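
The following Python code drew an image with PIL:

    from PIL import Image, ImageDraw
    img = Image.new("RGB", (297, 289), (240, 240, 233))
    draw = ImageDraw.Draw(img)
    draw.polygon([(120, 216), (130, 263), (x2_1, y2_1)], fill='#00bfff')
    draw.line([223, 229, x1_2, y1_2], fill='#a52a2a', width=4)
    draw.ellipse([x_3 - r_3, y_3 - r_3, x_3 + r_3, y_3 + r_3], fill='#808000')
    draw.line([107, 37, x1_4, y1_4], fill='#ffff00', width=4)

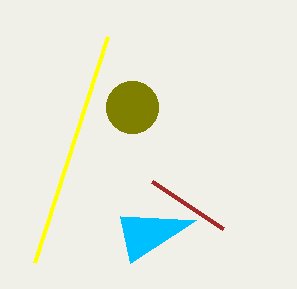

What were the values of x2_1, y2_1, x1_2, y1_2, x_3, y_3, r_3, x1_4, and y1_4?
x2_1 = 196
y2_1 = 220
x1_2 = 152
y1_2 = 182
x_3 = 132
y_3 = 107
r_3 = 26
x1_4 = 34
y1_4 = 263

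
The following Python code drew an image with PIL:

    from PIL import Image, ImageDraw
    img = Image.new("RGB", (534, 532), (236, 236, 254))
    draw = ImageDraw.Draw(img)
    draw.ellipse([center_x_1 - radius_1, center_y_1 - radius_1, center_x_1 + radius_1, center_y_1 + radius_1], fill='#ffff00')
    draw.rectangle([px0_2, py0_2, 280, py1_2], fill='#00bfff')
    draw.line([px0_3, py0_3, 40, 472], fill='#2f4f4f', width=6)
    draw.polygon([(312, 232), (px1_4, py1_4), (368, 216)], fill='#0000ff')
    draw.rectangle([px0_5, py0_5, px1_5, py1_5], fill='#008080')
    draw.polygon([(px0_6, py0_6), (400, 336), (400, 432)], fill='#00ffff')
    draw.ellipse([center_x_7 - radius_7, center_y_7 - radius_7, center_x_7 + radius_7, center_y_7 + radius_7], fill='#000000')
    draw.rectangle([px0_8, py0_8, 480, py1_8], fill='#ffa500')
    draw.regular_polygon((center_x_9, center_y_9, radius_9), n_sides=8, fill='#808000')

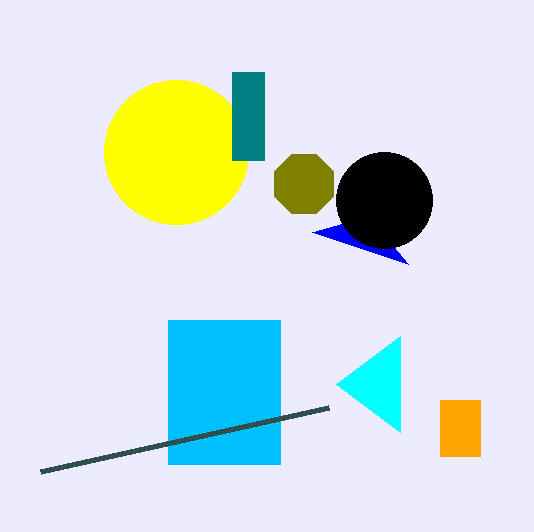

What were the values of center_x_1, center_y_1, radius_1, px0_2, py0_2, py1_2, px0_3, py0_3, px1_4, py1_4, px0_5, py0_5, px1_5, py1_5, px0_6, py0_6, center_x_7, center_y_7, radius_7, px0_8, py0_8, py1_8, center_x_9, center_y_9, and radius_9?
center_x_1 = 176; center_y_1 = 152; radius_1 = 72; px0_2 = 168; py0_2 = 320; py1_2 = 464; px0_3 = 328; py0_3 = 408; px1_4 = 408; py1_4 = 264; px0_5 = 232; py0_5 = 72; px1_5 = 264; py1_5 = 160; px0_6 = 336; py0_6 = 384; center_x_7 = 384; center_y_7 = 200; radius_7 = 48; px0_8 = 440; py0_8 = 400; py1_8 = 456; center_x_9 = 304; center_y_9 = 184; radius_9 = 32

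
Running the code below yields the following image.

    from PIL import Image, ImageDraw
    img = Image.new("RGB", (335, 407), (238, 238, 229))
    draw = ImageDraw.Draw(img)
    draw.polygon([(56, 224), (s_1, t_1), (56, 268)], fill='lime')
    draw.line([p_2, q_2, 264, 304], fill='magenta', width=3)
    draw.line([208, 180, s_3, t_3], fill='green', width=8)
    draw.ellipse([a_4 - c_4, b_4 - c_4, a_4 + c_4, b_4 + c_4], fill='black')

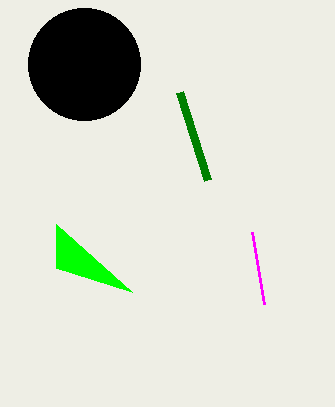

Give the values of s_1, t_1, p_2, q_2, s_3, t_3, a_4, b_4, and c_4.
s_1 = 132
t_1 = 292
p_2 = 252
q_2 = 232
s_3 = 180
t_3 = 92
a_4 = 84
b_4 = 64
c_4 = 56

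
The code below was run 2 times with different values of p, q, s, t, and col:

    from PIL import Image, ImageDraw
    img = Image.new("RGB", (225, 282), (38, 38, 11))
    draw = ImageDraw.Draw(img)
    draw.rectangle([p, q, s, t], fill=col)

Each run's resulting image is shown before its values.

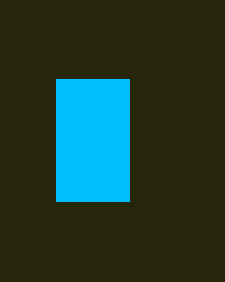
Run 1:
p = 56, q = 79, s = 129, t = 201, col = 'deepskyblue'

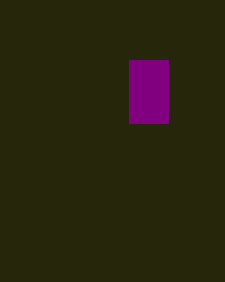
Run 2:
p = 129, q = 60, s = 168, t = 123, col = 'purple'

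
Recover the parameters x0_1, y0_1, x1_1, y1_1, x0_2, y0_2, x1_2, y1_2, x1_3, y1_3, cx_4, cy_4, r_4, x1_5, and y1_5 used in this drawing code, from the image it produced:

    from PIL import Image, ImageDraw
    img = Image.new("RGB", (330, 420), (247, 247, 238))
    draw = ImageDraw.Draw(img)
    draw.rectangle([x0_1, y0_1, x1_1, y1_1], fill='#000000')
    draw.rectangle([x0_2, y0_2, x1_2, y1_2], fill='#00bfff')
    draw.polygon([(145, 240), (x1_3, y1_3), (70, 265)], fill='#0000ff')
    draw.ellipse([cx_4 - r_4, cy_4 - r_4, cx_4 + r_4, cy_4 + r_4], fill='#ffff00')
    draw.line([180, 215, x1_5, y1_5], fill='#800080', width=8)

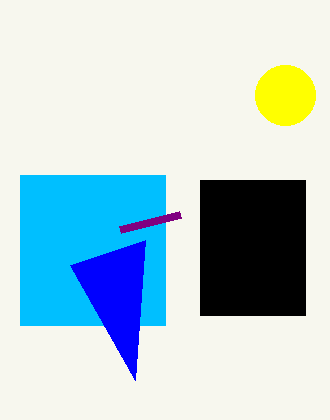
x0_1 = 200
y0_1 = 180
x1_1 = 305
y1_1 = 315
x0_2 = 20
y0_2 = 175
x1_2 = 165
y1_2 = 325
x1_3 = 135
y1_3 = 380
cx_4 = 285
cy_4 = 95
r_4 = 30
x1_5 = 120
y1_5 = 230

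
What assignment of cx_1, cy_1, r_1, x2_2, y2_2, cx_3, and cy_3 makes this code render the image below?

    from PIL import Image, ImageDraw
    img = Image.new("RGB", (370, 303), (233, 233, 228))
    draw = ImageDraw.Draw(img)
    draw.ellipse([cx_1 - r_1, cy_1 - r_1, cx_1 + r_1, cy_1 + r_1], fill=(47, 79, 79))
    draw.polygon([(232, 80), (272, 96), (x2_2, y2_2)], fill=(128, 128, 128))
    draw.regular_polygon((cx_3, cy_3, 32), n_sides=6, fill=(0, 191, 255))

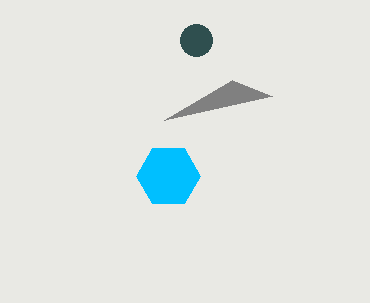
cx_1 = 196
cy_1 = 40
r_1 = 16
x2_2 = 164
y2_2 = 120
cx_3 = 168
cy_3 = 176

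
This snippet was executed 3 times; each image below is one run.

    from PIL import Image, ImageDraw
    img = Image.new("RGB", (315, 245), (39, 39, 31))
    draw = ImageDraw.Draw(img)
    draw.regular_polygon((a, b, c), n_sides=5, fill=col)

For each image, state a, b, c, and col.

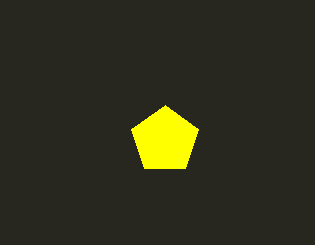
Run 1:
a = 165, b = 140, c = 35, col = 'yellow'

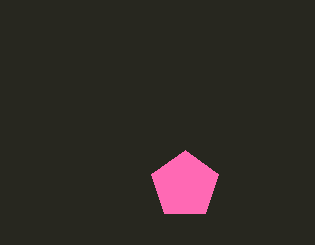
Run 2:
a = 185; b = 185; c = 35; col = 'hotpink'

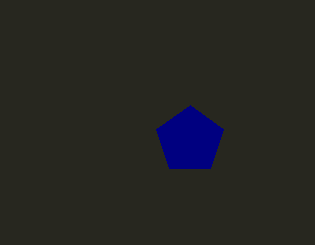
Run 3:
a = 190
b = 140
c = 35
col = 'navy'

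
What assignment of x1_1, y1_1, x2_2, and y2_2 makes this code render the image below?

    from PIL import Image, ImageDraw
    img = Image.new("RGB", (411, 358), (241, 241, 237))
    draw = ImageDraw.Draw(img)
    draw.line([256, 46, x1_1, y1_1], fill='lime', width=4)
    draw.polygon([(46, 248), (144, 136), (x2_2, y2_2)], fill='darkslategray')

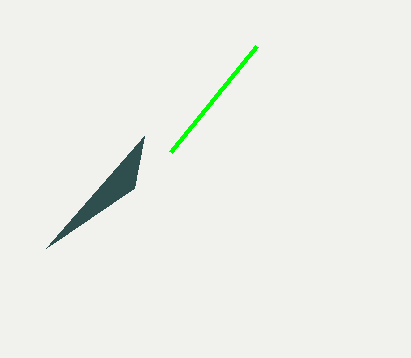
x1_1 = 170
y1_1 = 152
x2_2 = 134
y2_2 = 188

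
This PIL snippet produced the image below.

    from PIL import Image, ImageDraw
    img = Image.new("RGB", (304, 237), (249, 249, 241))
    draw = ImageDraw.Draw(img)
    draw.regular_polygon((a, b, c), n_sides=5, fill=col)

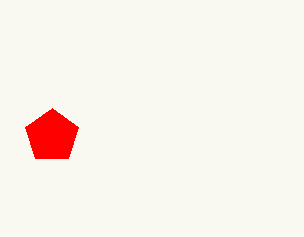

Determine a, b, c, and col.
a = 52, b = 136, c = 28, col = 'red'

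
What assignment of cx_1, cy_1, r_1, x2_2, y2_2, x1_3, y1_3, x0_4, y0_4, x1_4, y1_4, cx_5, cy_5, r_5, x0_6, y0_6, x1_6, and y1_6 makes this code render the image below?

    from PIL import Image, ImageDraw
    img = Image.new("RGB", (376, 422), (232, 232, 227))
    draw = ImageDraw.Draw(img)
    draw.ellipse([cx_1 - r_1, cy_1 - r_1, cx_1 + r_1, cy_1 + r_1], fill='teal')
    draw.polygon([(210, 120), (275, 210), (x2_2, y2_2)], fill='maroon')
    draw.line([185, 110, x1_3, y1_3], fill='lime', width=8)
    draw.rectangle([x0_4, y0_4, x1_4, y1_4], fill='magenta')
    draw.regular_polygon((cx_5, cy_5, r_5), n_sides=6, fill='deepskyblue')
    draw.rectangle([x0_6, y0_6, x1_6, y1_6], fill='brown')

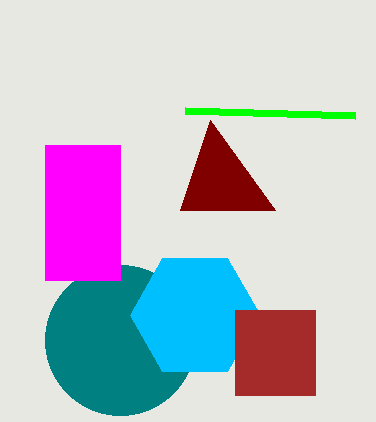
cx_1 = 120; cy_1 = 340; r_1 = 75; x2_2 = 180; y2_2 = 210; x1_3 = 355; y1_3 = 115; x0_4 = 45; y0_4 = 145; x1_4 = 120; y1_4 = 280; cx_5 = 195; cy_5 = 315; r_5 = 65; x0_6 = 235; y0_6 = 310; x1_6 = 315; y1_6 = 395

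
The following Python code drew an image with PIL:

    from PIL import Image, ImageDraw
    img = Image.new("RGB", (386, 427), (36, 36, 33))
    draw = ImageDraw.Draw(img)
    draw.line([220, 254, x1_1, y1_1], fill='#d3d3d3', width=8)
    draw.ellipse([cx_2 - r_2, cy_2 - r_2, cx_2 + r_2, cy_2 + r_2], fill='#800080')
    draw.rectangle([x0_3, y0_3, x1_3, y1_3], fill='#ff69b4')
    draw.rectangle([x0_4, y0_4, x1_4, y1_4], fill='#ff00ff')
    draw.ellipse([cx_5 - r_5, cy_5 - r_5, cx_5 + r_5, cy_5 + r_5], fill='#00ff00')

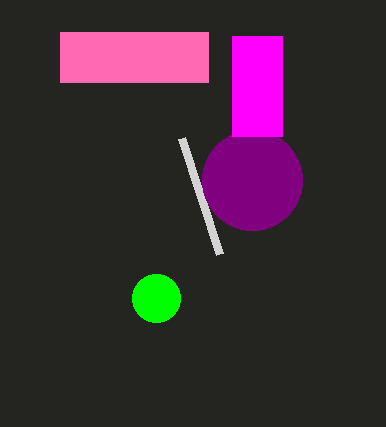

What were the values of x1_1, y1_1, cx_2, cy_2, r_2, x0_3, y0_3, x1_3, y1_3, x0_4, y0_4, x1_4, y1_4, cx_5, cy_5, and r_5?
x1_1 = 182
y1_1 = 138
cx_2 = 252
cy_2 = 180
r_2 = 50
x0_3 = 60
y0_3 = 32
x1_3 = 208
y1_3 = 82
x0_4 = 232
y0_4 = 36
x1_4 = 282
y1_4 = 136
cx_5 = 156
cy_5 = 298
r_5 = 24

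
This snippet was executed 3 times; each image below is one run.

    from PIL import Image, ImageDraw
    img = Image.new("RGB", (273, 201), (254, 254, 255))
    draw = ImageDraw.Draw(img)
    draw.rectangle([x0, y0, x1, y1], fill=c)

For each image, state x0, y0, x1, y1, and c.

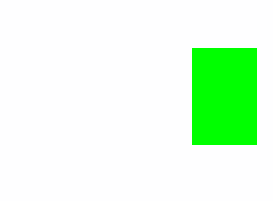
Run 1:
x0 = 192
y0 = 48
x1 = 256
y1 = 144
c = 'lime'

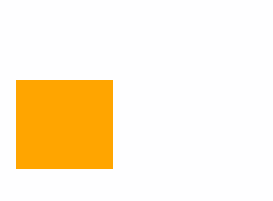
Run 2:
x0 = 16, y0 = 80, x1 = 112, y1 = 168, c = 'orange'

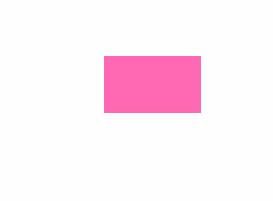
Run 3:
x0 = 104; y0 = 56; x1 = 200; y1 = 112; c = 'hotpink'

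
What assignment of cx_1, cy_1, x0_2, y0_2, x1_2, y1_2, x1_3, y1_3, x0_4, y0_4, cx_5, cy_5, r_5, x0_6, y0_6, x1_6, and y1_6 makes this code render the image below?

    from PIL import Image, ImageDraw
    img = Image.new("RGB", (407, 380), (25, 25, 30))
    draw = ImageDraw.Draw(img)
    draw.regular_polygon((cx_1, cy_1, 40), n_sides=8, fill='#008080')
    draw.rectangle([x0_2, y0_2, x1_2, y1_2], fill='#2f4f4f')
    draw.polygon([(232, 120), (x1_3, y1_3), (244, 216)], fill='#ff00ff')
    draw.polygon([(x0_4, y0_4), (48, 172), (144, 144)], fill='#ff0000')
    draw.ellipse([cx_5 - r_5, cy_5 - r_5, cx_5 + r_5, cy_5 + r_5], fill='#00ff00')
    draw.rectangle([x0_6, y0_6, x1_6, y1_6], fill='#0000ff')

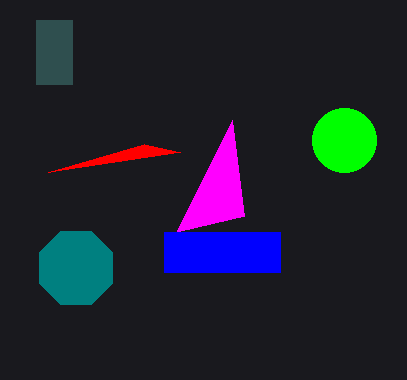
cx_1 = 76, cy_1 = 268, x0_2 = 36, y0_2 = 20, x1_2 = 72, y1_2 = 84, x1_3 = 176, y1_3 = 232, x0_4 = 180, y0_4 = 152, cx_5 = 344, cy_5 = 140, r_5 = 32, x0_6 = 164, y0_6 = 232, x1_6 = 280, y1_6 = 272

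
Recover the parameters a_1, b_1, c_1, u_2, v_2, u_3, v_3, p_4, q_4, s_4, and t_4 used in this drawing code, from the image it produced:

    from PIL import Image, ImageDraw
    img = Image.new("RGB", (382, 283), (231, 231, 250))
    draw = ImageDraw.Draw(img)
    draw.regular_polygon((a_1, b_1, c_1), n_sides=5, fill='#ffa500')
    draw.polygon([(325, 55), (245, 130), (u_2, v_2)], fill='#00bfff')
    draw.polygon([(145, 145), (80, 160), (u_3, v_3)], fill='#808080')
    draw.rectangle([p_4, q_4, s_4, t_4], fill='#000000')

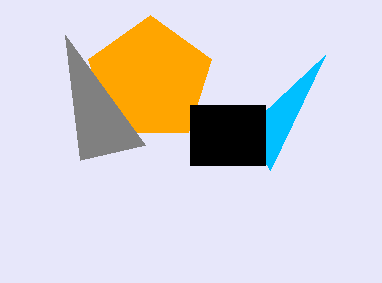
a_1 = 150; b_1 = 80; c_1 = 65; u_2 = 270; v_2 = 170; u_3 = 65; v_3 = 35; p_4 = 190; q_4 = 105; s_4 = 265; t_4 = 165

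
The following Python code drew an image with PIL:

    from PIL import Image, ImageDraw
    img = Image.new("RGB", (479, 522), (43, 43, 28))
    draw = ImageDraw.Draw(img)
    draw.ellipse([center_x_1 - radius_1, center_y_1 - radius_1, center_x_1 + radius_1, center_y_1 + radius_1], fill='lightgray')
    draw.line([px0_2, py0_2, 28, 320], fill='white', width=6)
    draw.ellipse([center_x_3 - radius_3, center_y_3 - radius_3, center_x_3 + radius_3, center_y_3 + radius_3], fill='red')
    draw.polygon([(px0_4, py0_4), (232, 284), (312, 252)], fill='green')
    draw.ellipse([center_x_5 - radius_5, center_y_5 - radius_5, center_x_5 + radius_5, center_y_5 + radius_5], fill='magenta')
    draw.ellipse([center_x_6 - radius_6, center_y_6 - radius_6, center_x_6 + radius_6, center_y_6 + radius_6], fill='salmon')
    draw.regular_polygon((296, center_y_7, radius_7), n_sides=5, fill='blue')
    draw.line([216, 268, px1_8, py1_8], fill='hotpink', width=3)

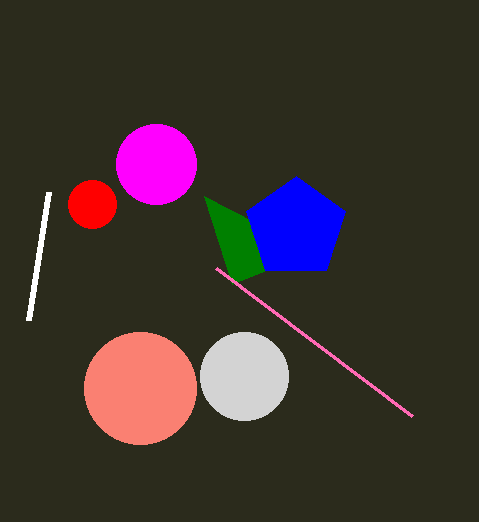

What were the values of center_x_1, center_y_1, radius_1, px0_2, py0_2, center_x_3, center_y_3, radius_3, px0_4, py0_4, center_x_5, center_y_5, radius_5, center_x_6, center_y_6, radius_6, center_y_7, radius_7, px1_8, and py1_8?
center_x_1 = 244
center_y_1 = 376
radius_1 = 44
px0_2 = 48
py0_2 = 192
center_x_3 = 92
center_y_3 = 204
radius_3 = 24
px0_4 = 204
py0_4 = 196
center_x_5 = 156
center_y_5 = 164
radius_5 = 40
center_x_6 = 140
center_y_6 = 388
radius_6 = 56
center_y_7 = 228
radius_7 = 52
px1_8 = 412
py1_8 = 416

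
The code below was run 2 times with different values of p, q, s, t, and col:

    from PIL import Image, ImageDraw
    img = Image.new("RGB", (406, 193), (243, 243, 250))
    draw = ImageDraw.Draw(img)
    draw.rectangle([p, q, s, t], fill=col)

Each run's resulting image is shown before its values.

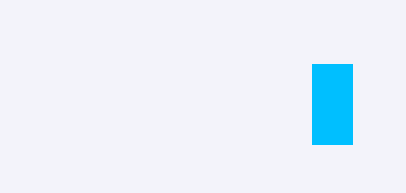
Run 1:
p = 312
q = 64
s = 352
t = 144
col = 'deepskyblue'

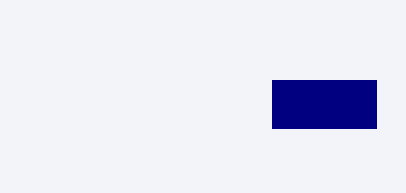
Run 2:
p = 272
q = 80
s = 376
t = 128
col = 'navy'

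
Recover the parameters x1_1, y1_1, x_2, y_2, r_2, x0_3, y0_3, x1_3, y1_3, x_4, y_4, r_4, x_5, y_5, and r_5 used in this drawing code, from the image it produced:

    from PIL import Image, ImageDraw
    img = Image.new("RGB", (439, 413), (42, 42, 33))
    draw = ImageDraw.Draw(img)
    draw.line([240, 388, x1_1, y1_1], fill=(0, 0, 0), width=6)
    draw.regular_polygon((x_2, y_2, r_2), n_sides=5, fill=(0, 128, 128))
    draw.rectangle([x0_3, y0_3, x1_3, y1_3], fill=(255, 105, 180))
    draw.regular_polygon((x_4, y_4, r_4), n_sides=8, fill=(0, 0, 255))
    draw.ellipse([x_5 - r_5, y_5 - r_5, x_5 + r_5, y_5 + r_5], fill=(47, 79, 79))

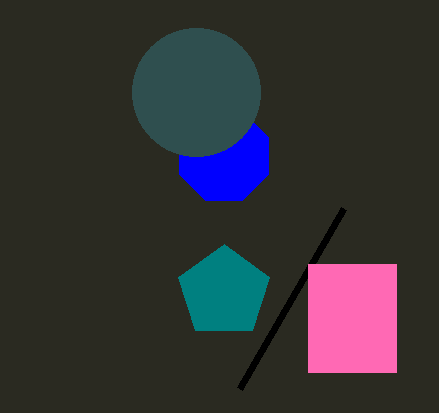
x1_1 = 344
y1_1 = 208
x_2 = 224
y_2 = 292
r_2 = 48
x0_3 = 308
y0_3 = 264
x1_3 = 396
y1_3 = 372
x_4 = 224
y_4 = 156
r_4 = 48
x_5 = 196
y_5 = 92
r_5 = 64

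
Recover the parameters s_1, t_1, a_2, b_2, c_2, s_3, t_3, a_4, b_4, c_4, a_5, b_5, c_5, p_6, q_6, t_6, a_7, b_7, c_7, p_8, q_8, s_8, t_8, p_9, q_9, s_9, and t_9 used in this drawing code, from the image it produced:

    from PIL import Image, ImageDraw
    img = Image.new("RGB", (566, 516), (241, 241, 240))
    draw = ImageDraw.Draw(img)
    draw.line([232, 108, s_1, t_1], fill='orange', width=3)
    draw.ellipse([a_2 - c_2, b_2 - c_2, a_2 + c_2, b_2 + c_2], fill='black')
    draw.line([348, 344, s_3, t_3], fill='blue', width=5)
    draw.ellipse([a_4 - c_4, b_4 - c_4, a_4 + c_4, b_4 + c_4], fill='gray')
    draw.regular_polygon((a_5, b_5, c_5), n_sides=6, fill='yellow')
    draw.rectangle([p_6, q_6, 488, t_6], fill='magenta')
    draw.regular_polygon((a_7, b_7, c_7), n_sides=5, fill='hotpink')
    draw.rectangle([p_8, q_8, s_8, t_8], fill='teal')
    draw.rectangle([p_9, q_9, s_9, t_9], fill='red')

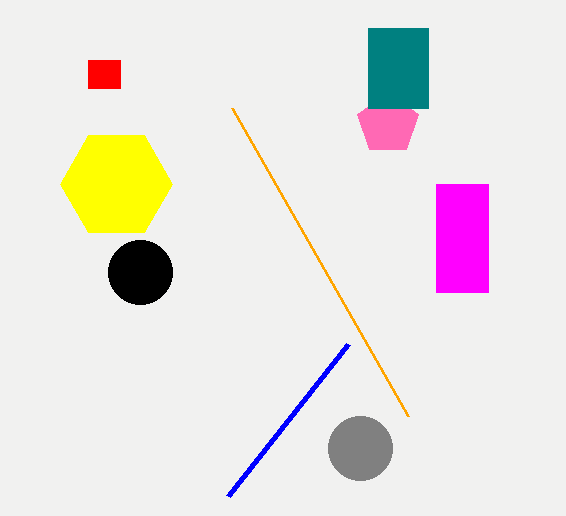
s_1 = 408; t_1 = 416; a_2 = 140; b_2 = 272; c_2 = 32; s_3 = 228; t_3 = 496; a_4 = 360; b_4 = 448; c_4 = 32; a_5 = 116; b_5 = 184; c_5 = 56; p_6 = 436; q_6 = 184; t_6 = 292; a_7 = 388; b_7 = 124; c_7 = 32; p_8 = 368; q_8 = 28; s_8 = 428; t_8 = 108; p_9 = 88; q_9 = 60; s_9 = 120; t_9 = 88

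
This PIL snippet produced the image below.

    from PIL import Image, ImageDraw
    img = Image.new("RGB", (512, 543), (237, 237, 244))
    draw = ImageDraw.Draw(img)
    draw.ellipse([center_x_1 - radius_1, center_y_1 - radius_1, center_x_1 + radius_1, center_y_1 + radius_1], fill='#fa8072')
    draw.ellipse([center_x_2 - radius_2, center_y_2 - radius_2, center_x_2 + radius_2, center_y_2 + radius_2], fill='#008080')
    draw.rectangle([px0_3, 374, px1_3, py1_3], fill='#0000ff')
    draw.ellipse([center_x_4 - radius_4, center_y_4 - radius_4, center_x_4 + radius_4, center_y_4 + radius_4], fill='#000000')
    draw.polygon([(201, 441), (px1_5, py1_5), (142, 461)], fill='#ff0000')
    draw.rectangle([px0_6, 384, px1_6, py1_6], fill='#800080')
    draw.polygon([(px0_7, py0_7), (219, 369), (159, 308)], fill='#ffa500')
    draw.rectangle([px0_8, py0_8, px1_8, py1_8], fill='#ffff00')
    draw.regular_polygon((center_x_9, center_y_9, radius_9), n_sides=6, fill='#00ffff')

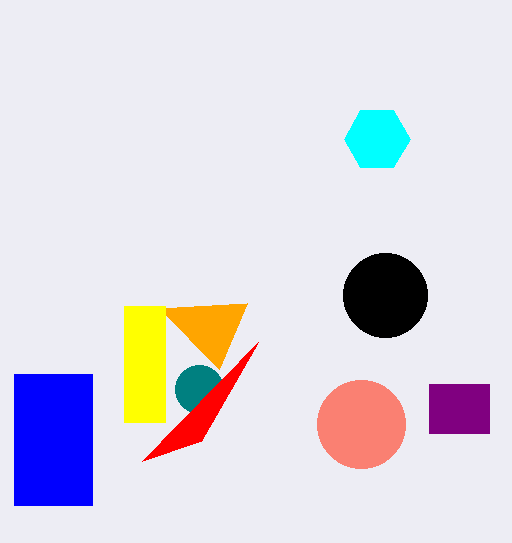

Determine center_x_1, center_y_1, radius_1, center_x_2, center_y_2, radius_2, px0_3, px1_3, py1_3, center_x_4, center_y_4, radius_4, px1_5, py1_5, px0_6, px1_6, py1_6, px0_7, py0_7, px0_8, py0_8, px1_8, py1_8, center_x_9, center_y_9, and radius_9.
center_x_1 = 361, center_y_1 = 424, radius_1 = 44, center_x_2 = 199, center_y_2 = 389, radius_2 = 24, px0_3 = 14, px1_3 = 92, py1_3 = 505, center_x_4 = 385, center_y_4 = 295, radius_4 = 42, px1_5 = 258, py1_5 = 342, px0_6 = 429, px1_6 = 489, py1_6 = 433, px0_7 = 247, py0_7 = 303, px0_8 = 124, py0_8 = 306, px1_8 = 165, py1_8 = 422, center_x_9 = 377, center_y_9 = 139, radius_9 = 33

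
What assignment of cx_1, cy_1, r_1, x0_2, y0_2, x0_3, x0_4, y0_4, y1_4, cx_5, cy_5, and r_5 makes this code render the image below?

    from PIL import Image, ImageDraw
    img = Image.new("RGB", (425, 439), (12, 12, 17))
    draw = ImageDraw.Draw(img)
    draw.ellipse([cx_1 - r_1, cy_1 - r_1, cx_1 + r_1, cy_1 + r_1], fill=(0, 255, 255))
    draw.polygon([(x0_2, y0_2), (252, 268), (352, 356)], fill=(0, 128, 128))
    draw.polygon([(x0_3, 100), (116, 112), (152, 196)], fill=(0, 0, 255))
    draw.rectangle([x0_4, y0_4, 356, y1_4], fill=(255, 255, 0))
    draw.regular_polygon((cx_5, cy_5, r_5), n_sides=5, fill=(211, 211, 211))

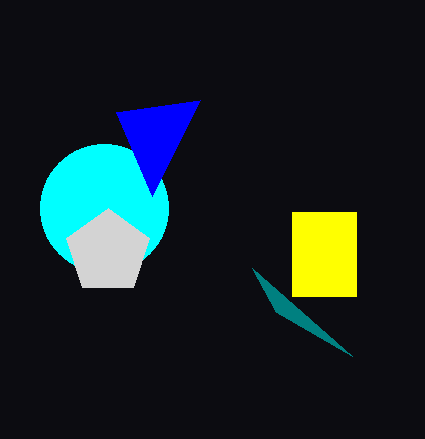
cx_1 = 104; cy_1 = 208; r_1 = 64; x0_2 = 276; y0_2 = 312; x0_3 = 200; x0_4 = 292; y0_4 = 212; y1_4 = 296; cx_5 = 108; cy_5 = 252; r_5 = 44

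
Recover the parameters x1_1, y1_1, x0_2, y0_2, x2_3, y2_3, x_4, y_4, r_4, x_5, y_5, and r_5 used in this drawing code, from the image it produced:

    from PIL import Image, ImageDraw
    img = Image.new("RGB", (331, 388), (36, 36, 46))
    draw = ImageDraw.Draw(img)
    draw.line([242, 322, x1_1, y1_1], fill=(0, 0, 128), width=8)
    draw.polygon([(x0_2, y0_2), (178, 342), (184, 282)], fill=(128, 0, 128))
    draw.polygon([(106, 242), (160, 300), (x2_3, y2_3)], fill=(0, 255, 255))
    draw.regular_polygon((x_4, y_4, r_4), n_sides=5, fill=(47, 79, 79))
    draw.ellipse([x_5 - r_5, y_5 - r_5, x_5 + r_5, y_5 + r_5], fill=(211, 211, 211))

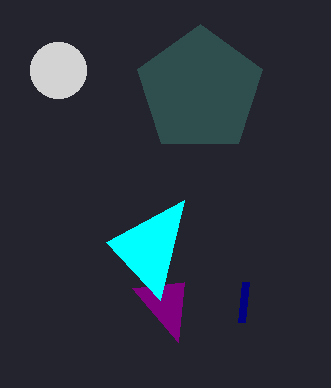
x1_1 = 246, y1_1 = 282, x0_2 = 132, y0_2 = 288, x2_3 = 184, y2_3 = 200, x_4 = 200, y_4 = 90, r_4 = 66, x_5 = 58, y_5 = 70, r_5 = 28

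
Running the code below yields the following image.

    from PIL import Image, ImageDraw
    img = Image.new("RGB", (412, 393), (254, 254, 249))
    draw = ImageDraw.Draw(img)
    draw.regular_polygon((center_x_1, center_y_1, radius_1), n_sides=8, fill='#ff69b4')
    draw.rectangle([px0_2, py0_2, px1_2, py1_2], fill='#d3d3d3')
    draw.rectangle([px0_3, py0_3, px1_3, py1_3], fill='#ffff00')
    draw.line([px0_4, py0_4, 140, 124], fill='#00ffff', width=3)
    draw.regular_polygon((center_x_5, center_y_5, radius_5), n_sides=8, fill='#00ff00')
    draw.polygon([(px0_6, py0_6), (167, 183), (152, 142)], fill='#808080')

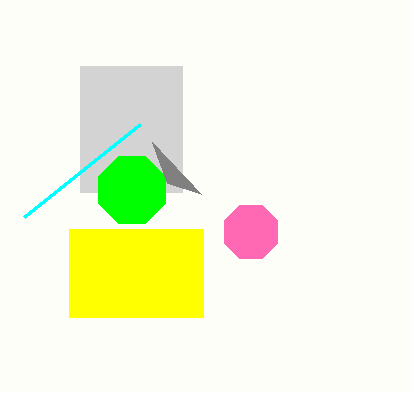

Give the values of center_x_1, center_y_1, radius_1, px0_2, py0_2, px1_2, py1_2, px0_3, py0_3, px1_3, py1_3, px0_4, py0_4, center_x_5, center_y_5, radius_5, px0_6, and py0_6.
center_x_1 = 251; center_y_1 = 232; radius_1 = 29; px0_2 = 80; py0_2 = 66; px1_2 = 182; py1_2 = 192; px0_3 = 69; py0_3 = 229; px1_3 = 203; py1_3 = 317; px0_4 = 24; py0_4 = 217; center_x_5 = 132; center_y_5 = 190; radius_5 = 36; px0_6 = 201; py0_6 = 194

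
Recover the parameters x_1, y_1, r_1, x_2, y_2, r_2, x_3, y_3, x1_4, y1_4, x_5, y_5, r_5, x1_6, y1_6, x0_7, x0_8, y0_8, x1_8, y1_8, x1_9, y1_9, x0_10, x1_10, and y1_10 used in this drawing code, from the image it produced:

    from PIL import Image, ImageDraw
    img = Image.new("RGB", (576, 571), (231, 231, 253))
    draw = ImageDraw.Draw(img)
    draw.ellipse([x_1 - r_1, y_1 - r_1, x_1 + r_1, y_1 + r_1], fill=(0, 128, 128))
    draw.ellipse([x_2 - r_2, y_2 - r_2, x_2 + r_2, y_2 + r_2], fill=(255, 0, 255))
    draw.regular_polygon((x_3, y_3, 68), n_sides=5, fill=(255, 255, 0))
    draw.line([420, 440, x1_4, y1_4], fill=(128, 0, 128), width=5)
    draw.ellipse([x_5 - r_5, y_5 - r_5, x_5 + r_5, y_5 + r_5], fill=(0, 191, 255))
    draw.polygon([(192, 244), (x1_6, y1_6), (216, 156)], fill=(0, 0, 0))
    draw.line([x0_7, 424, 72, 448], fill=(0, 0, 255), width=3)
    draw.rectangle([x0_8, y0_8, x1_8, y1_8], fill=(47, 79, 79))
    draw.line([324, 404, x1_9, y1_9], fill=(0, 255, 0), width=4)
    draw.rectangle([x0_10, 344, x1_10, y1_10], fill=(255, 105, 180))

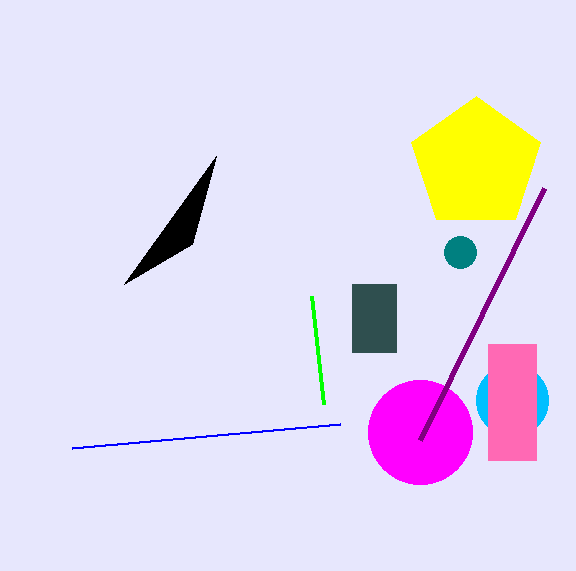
x_1 = 460, y_1 = 252, r_1 = 16, x_2 = 420, y_2 = 432, r_2 = 52, x_3 = 476, y_3 = 164, x1_4 = 544, y1_4 = 188, x_5 = 512, y_5 = 400, r_5 = 36, x1_6 = 124, y1_6 = 284, x0_7 = 340, x0_8 = 352, y0_8 = 284, x1_8 = 396, y1_8 = 352, x1_9 = 312, y1_9 = 296, x0_10 = 488, x1_10 = 536, y1_10 = 460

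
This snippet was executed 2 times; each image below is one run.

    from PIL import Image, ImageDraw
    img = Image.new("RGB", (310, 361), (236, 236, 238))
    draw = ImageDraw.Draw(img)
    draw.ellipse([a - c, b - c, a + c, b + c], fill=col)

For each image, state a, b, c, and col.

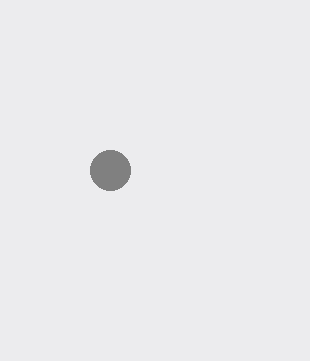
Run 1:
a = 110
b = 170
c = 20
col = 'gray'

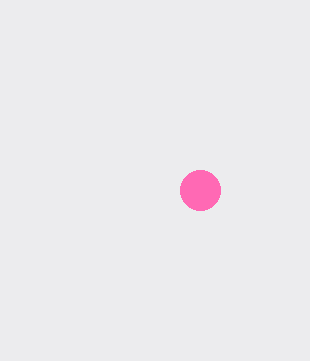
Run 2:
a = 200, b = 190, c = 20, col = 'hotpink'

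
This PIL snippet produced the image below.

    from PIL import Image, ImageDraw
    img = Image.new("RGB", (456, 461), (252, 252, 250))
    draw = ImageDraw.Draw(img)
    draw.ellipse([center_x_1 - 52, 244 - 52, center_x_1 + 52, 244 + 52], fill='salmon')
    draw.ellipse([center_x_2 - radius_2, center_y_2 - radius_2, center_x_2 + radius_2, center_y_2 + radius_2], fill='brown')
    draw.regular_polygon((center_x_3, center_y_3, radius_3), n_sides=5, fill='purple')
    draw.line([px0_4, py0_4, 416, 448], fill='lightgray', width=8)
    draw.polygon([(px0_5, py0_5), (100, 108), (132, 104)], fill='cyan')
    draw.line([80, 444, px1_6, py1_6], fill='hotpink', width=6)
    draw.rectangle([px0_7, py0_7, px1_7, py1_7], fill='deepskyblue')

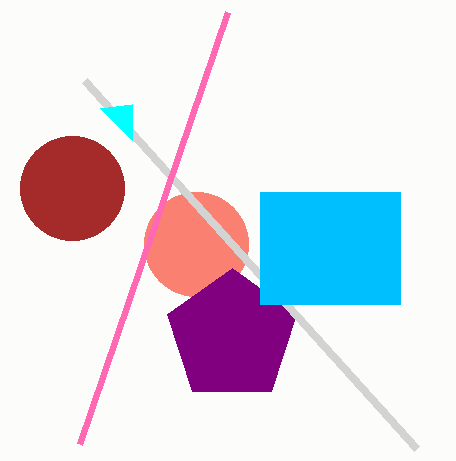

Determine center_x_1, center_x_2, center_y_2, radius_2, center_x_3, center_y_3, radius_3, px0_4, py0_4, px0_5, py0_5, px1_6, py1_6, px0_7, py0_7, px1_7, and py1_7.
center_x_1 = 196, center_x_2 = 72, center_y_2 = 188, radius_2 = 52, center_x_3 = 232, center_y_3 = 336, radius_3 = 68, px0_4 = 84, py0_4 = 80, px0_5 = 132, py0_5 = 140, px1_6 = 228, py1_6 = 12, px0_7 = 260, py0_7 = 192, px1_7 = 400, py1_7 = 304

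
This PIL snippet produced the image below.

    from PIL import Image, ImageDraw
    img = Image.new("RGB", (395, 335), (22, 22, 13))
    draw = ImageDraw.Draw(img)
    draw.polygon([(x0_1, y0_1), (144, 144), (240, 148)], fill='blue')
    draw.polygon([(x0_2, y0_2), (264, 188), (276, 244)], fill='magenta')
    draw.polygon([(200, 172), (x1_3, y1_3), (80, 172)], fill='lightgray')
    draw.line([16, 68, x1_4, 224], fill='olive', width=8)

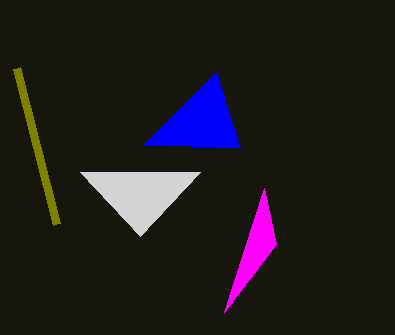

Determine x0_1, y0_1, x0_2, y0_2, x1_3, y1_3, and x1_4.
x0_1 = 216, y0_1 = 72, x0_2 = 224, y0_2 = 312, x1_3 = 140, y1_3 = 236, x1_4 = 56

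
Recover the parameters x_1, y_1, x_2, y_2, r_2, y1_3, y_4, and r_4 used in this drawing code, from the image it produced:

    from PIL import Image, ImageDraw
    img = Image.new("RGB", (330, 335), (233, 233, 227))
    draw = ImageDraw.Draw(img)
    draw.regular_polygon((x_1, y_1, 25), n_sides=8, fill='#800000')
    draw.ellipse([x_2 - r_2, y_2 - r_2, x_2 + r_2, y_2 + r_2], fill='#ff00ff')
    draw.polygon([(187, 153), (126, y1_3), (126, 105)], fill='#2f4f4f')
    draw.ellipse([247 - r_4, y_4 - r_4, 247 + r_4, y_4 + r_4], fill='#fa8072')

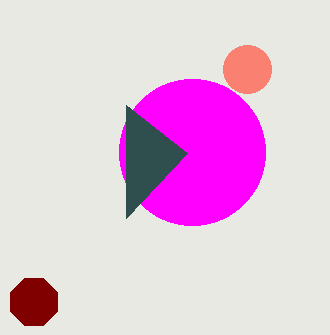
x_1 = 34
y_1 = 302
x_2 = 192
y_2 = 152
r_2 = 73
y1_3 = 218
y_4 = 69
r_4 = 24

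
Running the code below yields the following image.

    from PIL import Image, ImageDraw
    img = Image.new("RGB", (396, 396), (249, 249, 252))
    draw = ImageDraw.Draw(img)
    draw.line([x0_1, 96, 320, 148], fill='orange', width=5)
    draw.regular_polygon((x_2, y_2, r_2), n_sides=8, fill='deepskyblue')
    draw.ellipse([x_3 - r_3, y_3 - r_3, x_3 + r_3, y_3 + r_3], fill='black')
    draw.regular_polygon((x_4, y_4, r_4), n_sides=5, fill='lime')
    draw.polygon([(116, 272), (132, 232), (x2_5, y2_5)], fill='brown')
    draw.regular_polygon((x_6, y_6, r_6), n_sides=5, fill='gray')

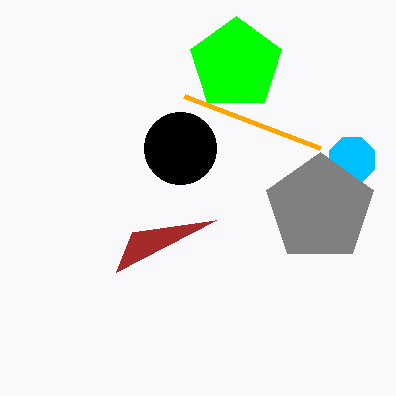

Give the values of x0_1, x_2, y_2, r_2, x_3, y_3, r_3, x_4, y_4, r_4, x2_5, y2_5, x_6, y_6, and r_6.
x0_1 = 184, x_2 = 352, y_2 = 160, r_2 = 24, x_3 = 180, y_3 = 148, r_3 = 36, x_4 = 236, y_4 = 64, r_4 = 48, x2_5 = 216, y2_5 = 220, x_6 = 320, y_6 = 208, r_6 = 56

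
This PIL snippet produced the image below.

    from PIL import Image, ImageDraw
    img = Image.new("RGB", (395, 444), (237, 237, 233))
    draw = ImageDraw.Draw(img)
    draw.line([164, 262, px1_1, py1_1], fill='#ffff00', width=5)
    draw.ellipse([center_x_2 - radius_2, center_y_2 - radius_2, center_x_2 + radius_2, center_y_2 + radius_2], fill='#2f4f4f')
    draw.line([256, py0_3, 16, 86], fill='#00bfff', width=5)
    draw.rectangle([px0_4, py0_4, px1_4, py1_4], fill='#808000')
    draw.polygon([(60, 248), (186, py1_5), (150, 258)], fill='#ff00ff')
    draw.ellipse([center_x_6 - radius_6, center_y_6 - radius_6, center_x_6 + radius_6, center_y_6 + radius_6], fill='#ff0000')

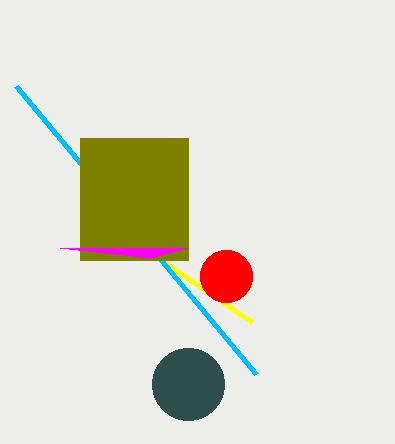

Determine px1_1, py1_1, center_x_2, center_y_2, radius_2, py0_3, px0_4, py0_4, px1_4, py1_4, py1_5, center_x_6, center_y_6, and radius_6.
px1_1 = 252; py1_1 = 322; center_x_2 = 188; center_y_2 = 384; radius_2 = 36; py0_3 = 374; px0_4 = 80; py0_4 = 138; px1_4 = 188; py1_4 = 260; py1_5 = 248; center_x_6 = 226; center_y_6 = 276; radius_6 = 26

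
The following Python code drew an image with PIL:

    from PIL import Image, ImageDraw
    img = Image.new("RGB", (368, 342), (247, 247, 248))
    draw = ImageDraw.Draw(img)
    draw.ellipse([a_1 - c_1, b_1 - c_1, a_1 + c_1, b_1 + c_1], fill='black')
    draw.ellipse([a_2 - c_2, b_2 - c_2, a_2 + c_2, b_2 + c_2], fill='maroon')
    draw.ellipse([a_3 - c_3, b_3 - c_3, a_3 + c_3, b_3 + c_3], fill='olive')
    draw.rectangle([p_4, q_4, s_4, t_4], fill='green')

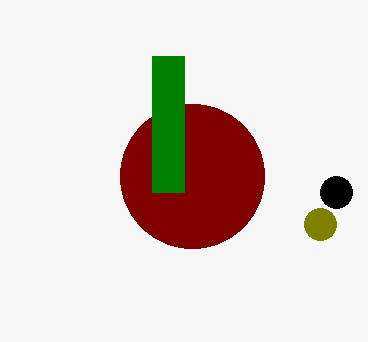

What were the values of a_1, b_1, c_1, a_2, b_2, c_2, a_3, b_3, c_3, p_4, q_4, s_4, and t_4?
a_1 = 336, b_1 = 192, c_1 = 16, a_2 = 192, b_2 = 176, c_2 = 72, a_3 = 320, b_3 = 224, c_3 = 16, p_4 = 152, q_4 = 56, s_4 = 184, t_4 = 192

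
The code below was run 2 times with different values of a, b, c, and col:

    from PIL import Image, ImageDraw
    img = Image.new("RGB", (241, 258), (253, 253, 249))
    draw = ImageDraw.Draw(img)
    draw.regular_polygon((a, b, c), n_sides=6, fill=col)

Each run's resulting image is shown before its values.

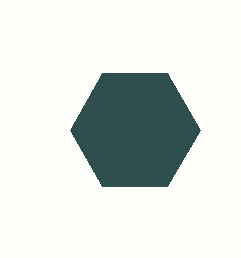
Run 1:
a = 135; b = 130; c = 65; col = 'darkslategray'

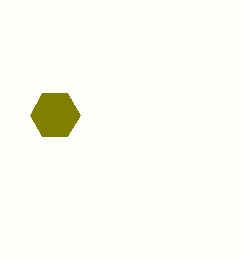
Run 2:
a = 55; b = 115; c = 25; col = 'olive'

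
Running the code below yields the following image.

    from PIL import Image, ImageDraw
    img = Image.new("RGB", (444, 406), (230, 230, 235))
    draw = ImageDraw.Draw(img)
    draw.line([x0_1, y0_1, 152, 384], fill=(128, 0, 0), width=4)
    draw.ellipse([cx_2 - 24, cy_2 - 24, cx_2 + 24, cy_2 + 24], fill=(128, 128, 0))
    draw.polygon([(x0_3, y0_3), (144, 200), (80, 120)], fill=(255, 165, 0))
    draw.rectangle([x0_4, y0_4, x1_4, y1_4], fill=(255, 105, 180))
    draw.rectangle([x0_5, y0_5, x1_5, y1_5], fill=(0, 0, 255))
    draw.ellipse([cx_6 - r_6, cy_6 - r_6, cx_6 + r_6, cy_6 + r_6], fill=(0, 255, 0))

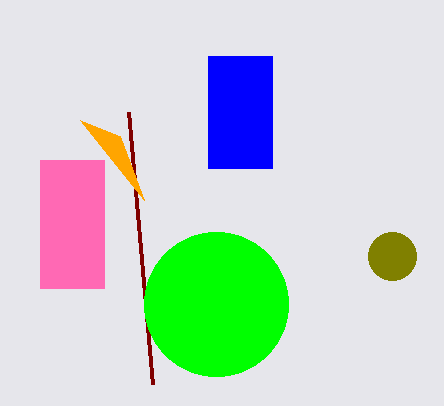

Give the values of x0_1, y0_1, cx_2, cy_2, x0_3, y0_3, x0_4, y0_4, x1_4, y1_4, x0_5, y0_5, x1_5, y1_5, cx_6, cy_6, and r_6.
x0_1 = 128, y0_1 = 112, cx_2 = 392, cy_2 = 256, x0_3 = 120, y0_3 = 136, x0_4 = 40, y0_4 = 160, x1_4 = 104, y1_4 = 288, x0_5 = 208, y0_5 = 56, x1_5 = 272, y1_5 = 168, cx_6 = 216, cy_6 = 304, r_6 = 72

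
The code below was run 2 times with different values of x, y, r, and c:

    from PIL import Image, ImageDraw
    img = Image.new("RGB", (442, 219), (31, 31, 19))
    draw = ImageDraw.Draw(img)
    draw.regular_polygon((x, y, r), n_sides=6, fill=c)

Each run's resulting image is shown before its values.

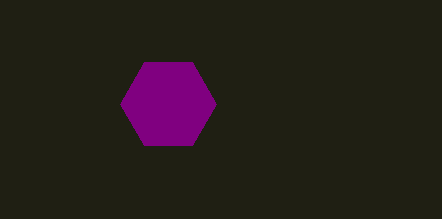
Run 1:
x = 168, y = 104, r = 48, c = 'purple'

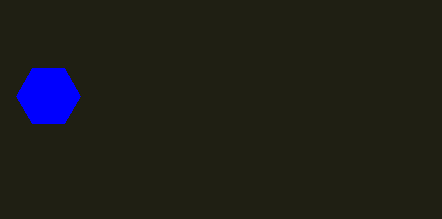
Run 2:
x = 48, y = 96, r = 32, c = 'blue'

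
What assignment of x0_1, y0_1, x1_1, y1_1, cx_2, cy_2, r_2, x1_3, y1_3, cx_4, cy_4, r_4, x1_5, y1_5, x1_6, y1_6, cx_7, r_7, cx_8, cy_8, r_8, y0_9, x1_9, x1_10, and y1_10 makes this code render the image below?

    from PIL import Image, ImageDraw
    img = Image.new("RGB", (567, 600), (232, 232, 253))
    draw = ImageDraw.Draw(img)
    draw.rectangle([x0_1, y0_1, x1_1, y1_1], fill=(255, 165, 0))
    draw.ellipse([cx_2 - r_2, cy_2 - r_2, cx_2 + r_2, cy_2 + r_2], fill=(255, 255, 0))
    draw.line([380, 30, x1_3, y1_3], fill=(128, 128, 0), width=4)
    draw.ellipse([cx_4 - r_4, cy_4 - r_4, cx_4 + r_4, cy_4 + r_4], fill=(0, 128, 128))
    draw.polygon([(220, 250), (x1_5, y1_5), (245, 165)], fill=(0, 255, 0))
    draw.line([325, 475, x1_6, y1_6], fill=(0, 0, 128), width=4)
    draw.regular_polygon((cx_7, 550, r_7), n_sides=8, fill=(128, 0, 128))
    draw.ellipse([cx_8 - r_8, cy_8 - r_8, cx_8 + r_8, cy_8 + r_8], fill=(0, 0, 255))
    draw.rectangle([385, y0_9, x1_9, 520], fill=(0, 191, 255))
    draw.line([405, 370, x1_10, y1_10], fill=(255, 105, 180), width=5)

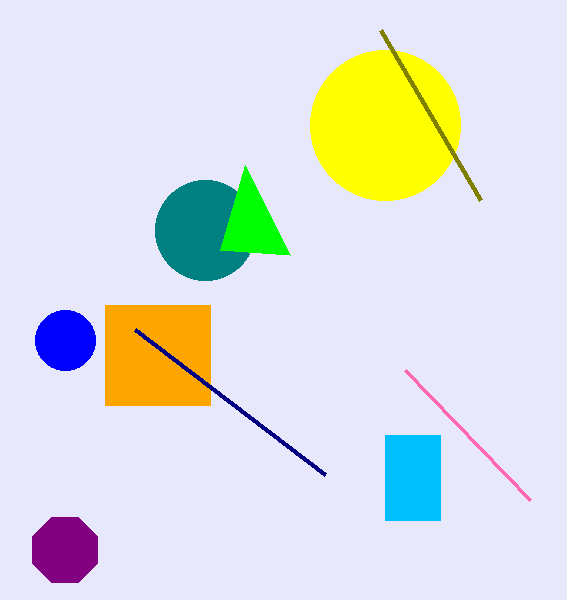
x0_1 = 105, y0_1 = 305, x1_1 = 210, y1_1 = 405, cx_2 = 385, cy_2 = 125, r_2 = 75, x1_3 = 480, y1_3 = 200, cx_4 = 205, cy_4 = 230, r_4 = 50, x1_5 = 290, y1_5 = 255, x1_6 = 135, y1_6 = 330, cx_7 = 65, r_7 = 35, cx_8 = 65, cy_8 = 340, r_8 = 30, y0_9 = 435, x1_9 = 440, x1_10 = 530, y1_10 = 500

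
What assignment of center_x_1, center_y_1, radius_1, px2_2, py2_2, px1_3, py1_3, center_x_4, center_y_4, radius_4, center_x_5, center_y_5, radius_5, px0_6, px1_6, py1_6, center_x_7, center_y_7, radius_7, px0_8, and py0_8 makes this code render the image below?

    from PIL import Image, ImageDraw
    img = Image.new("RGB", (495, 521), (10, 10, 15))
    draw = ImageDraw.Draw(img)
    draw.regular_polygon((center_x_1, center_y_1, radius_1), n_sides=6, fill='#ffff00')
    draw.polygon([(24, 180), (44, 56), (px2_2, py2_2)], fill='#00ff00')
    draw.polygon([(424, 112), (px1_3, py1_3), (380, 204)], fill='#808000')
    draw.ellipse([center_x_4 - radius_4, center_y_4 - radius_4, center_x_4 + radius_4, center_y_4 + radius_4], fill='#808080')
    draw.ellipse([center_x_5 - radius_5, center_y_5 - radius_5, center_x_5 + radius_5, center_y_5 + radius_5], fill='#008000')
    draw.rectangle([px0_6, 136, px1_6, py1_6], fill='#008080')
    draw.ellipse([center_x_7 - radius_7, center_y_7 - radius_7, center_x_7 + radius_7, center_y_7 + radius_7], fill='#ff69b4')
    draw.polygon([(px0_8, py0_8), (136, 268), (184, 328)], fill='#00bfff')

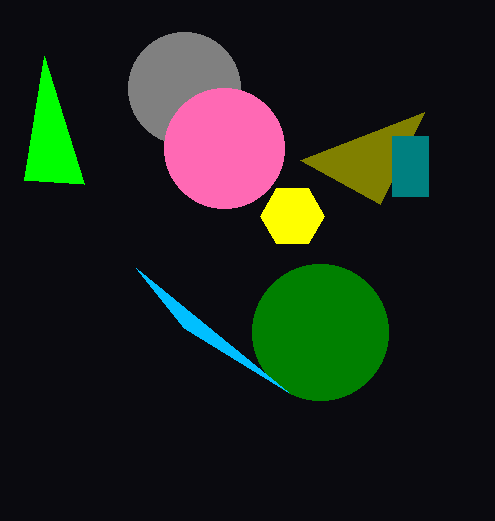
center_x_1 = 292
center_y_1 = 216
radius_1 = 32
px2_2 = 84
py2_2 = 184
px1_3 = 300
py1_3 = 160
center_x_4 = 184
center_y_4 = 88
radius_4 = 56
center_x_5 = 320
center_y_5 = 332
radius_5 = 68
px0_6 = 392
px1_6 = 428
py1_6 = 196
center_x_7 = 224
center_y_7 = 148
radius_7 = 60
px0_8 = 288
py0_8 = 392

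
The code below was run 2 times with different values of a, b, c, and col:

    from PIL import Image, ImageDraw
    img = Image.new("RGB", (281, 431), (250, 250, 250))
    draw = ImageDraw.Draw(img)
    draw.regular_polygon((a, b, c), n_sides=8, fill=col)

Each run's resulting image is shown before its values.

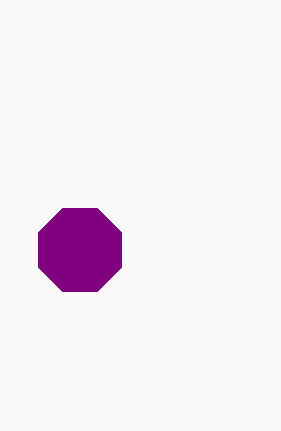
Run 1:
a = 80; b = 250; c = 45; col = 'purple'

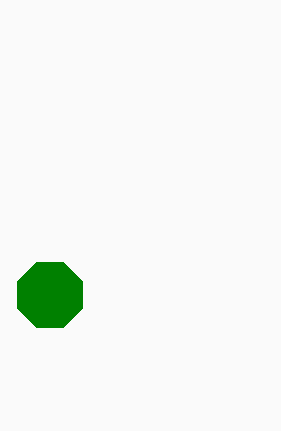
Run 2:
a = 50
b = 295
c = 35
col = 'green'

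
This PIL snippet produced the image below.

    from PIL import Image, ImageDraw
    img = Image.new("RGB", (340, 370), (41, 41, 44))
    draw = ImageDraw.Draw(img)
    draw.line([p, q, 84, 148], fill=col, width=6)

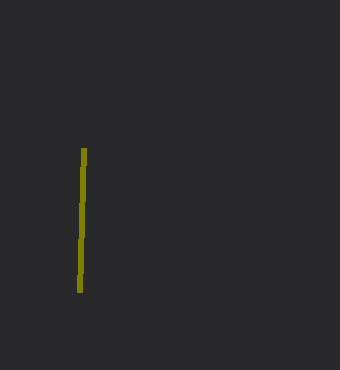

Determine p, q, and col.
p = 80; q = 292; col = 'olive'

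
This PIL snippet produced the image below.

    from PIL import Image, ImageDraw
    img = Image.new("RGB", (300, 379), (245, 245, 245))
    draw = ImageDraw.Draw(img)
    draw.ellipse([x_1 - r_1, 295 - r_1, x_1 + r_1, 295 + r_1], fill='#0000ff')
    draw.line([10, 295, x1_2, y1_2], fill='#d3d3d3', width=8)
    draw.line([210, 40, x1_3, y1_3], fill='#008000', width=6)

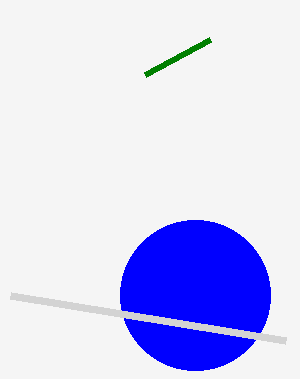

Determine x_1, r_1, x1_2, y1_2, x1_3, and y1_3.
x_1 = 195; r_1 = 75; x1_2 = 285; y1_2 = 340; x1_3 = 145; y1_3 = 75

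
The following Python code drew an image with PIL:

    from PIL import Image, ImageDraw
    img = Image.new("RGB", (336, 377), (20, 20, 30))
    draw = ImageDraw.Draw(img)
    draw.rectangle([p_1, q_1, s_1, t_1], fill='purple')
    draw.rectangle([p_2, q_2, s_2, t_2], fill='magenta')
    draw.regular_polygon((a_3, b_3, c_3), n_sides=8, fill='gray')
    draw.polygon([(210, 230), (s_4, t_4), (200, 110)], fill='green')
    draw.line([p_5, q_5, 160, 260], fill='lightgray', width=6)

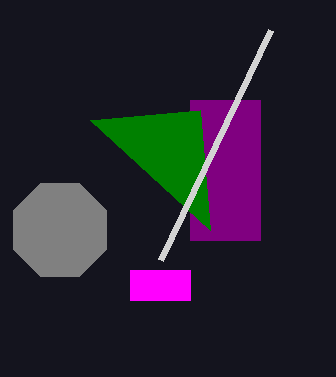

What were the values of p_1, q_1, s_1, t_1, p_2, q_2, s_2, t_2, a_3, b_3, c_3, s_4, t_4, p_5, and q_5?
p_1 = 190, q_1 = 100, s_1 = 260, t_1 = 240, p_2 = 130, q_2 = 270, s_2 = 190, t_2 = 300, a_3 = 60, b_3 = 230, c_3 = 50, s_4 = 90, t_4 = 120, p_5 = 270, q_5 = 30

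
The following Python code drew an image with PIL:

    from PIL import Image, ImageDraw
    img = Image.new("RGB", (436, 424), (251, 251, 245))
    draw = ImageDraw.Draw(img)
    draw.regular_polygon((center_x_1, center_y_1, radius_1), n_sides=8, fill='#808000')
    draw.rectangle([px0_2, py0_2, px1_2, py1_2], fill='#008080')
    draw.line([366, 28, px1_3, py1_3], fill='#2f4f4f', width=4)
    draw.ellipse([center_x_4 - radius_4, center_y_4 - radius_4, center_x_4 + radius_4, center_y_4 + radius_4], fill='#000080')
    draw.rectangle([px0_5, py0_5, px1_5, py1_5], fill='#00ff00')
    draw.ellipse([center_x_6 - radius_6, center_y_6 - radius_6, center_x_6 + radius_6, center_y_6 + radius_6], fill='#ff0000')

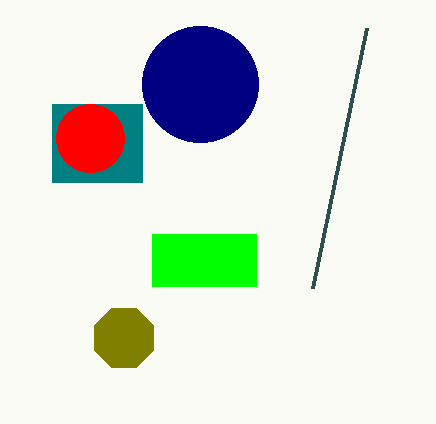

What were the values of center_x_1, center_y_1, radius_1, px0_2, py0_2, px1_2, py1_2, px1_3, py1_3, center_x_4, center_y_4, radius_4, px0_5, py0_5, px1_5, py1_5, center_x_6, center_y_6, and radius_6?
center_x_1 = 124
center_y_1 = 338
radius_1 = 32
px0_2 = 52
py0_2 = 104
px1_2 = 142
py1_2 = 182
px1_3 = 312
py1_3 = 288
center_x_4 = 200
center_y_4 = 84
radius_4 = 58
px0_5 = 152
py0_5 = 234
px1_5 = 256
py1_5 = 286
center_x_6 = 90
center_y_6 = 138
radius_6 = 34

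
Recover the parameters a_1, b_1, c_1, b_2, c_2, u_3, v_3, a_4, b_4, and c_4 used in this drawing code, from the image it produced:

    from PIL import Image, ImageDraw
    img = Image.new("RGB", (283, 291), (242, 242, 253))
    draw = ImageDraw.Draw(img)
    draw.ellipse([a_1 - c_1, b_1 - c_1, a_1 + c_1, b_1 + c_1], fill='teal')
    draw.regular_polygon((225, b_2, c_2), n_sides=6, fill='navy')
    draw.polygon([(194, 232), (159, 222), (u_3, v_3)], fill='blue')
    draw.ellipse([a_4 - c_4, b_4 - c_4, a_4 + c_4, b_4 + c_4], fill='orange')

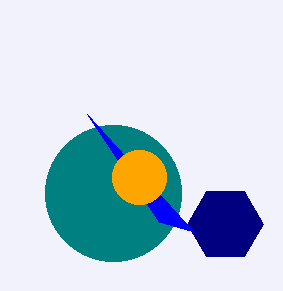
a_1 = 113, b_1 = 193, c_1 = 68, b_2 = 224, c_2 = 38, u_3 = 87, v_3 = 114, a_4 = 139, b_4 = 177, c_4 = 27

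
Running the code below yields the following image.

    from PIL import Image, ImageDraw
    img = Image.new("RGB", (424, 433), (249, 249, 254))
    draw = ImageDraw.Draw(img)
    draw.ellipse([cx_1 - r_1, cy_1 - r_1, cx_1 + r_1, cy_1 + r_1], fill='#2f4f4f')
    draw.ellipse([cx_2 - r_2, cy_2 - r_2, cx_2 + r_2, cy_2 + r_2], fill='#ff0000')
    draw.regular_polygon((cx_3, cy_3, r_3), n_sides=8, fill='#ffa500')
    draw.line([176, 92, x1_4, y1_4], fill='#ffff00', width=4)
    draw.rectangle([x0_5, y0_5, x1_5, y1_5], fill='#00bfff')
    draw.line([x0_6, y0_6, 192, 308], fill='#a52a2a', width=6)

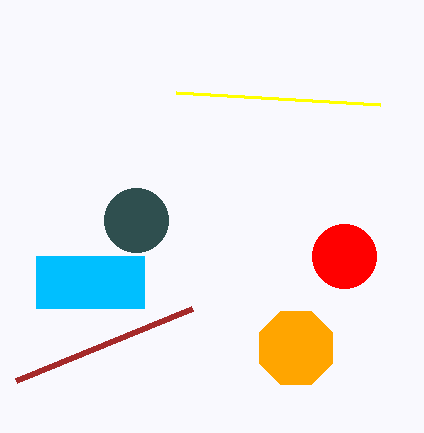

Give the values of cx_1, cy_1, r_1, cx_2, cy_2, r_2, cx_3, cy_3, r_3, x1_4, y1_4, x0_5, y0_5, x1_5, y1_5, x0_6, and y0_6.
cx_1 = 136; cy_1 = 220; r_1 = 32; cx_2 = 344; cy_2 = 256; r_2 = 32; cx_3 = 296; cy_3 = 348; r_3 = 40; x1_4 = 380; y1_4 = 104; x0_5 = 36; y0_5 = 256; x1_5 = 144; y1_5 = 308; x0_6 = 16; y0_6 = 380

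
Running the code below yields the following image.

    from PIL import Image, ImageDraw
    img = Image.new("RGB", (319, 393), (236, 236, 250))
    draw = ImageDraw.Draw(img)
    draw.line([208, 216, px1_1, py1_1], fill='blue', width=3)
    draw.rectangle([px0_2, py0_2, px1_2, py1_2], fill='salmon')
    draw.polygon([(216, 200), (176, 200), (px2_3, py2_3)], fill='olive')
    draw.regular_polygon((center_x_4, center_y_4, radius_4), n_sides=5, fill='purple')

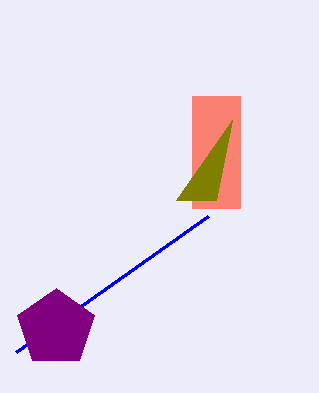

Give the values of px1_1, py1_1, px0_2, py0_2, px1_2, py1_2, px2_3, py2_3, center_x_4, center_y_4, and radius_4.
px1_1 = 16
py1_1 = 352
px0_2 = 192
py0_2 = 96
px1_2 = 240
py1_2 = 208
px2_3 = 232
py2_3 = 120
center_x_4 = 56
center_y_4 = 328
radius_4 = 40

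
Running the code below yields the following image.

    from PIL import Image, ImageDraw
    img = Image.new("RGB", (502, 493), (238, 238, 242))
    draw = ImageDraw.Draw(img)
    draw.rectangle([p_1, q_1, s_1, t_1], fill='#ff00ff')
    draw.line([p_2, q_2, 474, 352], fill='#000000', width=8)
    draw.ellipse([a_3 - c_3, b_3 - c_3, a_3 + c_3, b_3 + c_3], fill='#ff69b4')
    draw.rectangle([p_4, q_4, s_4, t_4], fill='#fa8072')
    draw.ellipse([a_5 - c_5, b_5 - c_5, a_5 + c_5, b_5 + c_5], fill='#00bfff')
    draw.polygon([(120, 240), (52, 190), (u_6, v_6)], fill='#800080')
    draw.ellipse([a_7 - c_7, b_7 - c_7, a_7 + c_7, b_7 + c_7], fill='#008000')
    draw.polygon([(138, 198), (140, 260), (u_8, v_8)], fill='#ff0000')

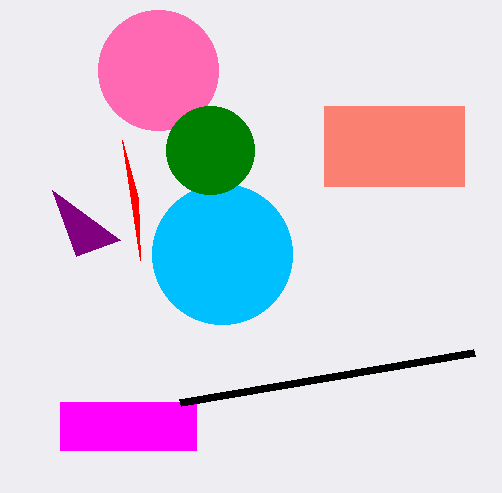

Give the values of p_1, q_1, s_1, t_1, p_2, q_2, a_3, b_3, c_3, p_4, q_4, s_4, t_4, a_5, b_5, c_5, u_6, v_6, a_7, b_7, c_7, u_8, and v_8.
p_1 = 60
q_1 = 402
s_1 = 196
t_1 = 450
p_2 = 180
q_2 = 402
a_3 = 158
b_3 = 70
c_3 = 60
p_4 = 324
q_4 = 106
s_4 = 464
t_4 = 186
a_5 = 222
b_5 = 254
c_5 = 70
u_6 = 76
v_6 = 256
a_7 = 210
b_7 = 150
c_7 = 44
u_8 = 122
v_8 = 140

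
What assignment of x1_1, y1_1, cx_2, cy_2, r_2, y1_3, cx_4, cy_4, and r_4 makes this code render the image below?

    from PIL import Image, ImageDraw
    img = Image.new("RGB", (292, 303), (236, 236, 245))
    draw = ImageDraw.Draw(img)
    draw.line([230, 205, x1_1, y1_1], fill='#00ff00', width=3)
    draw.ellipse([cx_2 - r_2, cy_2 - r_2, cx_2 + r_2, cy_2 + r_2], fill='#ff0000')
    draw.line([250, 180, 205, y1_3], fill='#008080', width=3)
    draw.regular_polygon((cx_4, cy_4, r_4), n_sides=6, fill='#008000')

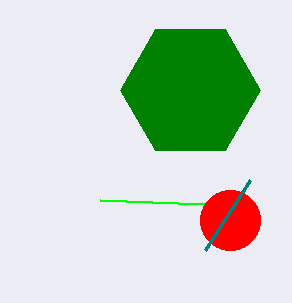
x1_1 = 100; y1_1 = 200; cx_2 = 230; cy_2 = 220; r_2 = 30; y1_3 = 250; cx_4 = 190; cy_4 = 90; r_4 = 70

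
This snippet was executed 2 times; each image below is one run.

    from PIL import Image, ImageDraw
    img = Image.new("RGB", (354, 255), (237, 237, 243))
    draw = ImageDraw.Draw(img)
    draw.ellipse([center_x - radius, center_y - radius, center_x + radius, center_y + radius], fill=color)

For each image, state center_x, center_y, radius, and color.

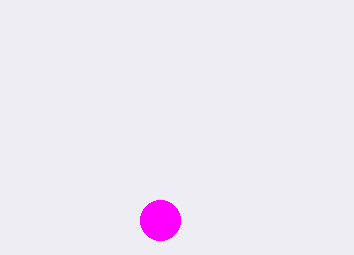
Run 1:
center_x = 160, center_y = 220, radius = 20, color = 'magenta'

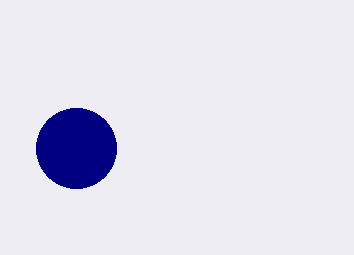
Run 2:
center_x = 76, center_y = 148, radius = 40, color = 'navy'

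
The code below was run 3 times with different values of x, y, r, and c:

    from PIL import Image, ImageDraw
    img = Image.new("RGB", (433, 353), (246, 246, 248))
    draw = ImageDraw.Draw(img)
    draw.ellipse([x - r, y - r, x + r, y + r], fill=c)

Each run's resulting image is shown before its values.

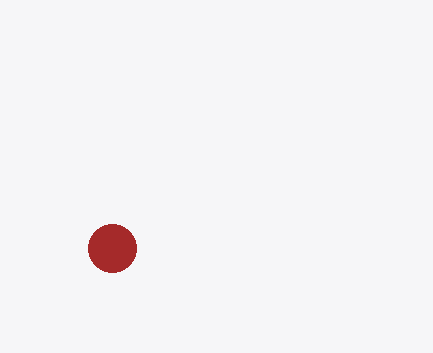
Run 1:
x = 112
y = 248
r = 24
c = 'brown'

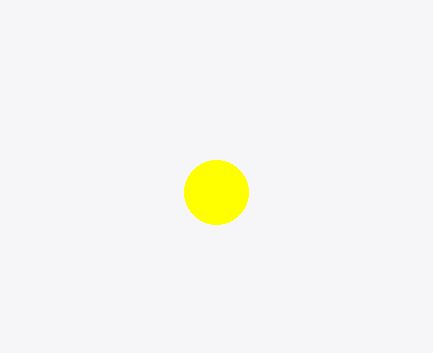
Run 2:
x = 216
y = 192
r = 32
c = 'yellow'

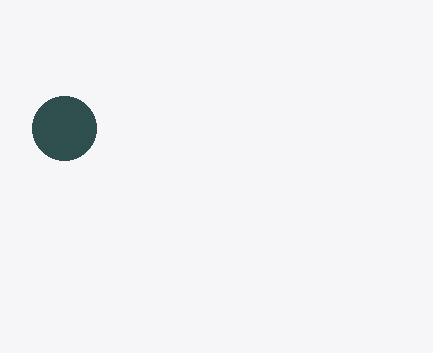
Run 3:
x = 64; y = 128; r = 32; c = 'darkslategray'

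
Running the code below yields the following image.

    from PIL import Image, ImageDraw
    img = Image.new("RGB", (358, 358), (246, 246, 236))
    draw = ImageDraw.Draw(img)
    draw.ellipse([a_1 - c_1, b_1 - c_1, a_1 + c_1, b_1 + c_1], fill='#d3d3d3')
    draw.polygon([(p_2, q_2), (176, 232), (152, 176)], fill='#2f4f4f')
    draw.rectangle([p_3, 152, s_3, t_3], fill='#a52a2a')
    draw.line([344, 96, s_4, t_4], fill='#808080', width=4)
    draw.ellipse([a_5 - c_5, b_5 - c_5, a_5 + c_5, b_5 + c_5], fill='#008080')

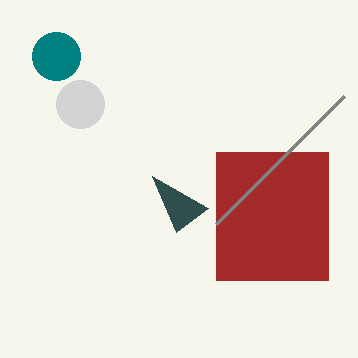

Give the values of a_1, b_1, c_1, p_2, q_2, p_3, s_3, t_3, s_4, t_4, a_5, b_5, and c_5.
a_1 = 80
b_1 = 104
c_1 = 24
p_2 = 208
q_2 = 208
p_3 = 216
s_3 = 328
t_3 = 280
s_4 = 216
t_4 = 224
a_5 = 56
b_5 = 56
c_5 = 24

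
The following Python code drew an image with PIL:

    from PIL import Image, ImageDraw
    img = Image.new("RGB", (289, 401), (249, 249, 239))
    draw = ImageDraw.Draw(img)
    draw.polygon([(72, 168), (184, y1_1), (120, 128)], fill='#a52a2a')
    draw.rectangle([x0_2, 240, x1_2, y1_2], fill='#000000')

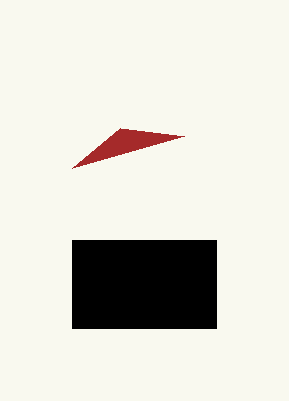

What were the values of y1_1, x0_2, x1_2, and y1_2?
y1_1 = 136, x0_2 = 72, x1_2 = 216, y1_2 = 328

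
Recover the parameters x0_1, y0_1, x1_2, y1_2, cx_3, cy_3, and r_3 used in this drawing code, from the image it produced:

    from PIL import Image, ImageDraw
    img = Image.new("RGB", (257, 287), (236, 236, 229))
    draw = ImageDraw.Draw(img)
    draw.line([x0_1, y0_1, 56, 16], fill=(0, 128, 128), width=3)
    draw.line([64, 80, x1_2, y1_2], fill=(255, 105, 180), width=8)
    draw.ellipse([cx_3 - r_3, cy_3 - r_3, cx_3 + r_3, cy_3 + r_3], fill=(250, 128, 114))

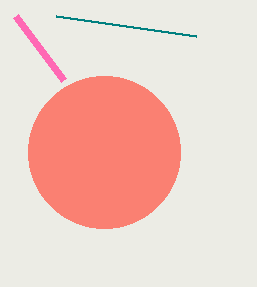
x0_1 = 196
y0_1 = 36
x1_2 = 16
y1_2 = 16
cx_3 = 104
cy_3 = 152
r_3 = 76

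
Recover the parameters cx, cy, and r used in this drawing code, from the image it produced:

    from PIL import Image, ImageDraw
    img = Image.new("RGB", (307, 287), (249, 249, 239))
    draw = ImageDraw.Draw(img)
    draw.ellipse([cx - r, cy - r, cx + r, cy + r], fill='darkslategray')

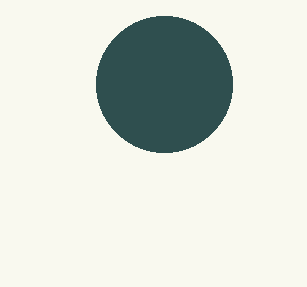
cx = 164, cy = 84, r = 68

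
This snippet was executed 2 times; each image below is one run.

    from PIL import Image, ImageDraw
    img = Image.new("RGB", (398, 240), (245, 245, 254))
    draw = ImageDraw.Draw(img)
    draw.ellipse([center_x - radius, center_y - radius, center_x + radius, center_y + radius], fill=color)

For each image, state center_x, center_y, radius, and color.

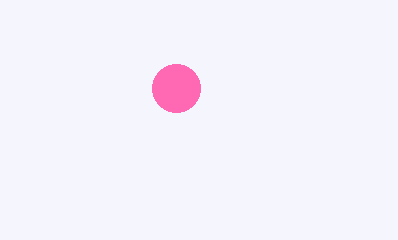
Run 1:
center_x = 176, center_y = 88, radius = 24, color = 'hotpink'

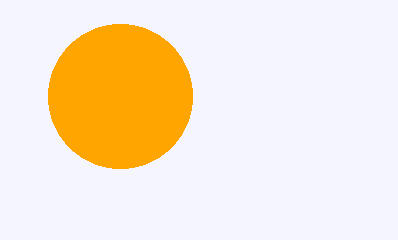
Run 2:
center_x = 120, center_y = 96, radius = 72, color = 'orange'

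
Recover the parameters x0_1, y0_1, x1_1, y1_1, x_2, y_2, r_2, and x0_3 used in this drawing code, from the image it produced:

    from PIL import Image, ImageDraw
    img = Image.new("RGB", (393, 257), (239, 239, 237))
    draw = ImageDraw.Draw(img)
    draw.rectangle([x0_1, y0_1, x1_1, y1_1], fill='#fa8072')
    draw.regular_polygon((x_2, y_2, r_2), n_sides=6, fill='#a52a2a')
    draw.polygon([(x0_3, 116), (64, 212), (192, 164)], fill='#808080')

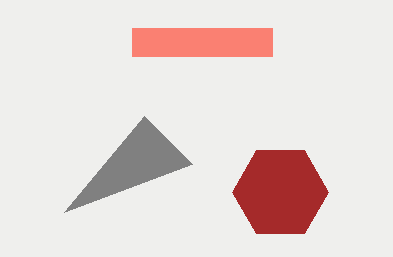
x0_1 = 132
y0_1 = 28
x1_1 = 272
y1_1 = 56
x_2 = 280
y_2 = 192
r_2 = 48
x0_3 = 144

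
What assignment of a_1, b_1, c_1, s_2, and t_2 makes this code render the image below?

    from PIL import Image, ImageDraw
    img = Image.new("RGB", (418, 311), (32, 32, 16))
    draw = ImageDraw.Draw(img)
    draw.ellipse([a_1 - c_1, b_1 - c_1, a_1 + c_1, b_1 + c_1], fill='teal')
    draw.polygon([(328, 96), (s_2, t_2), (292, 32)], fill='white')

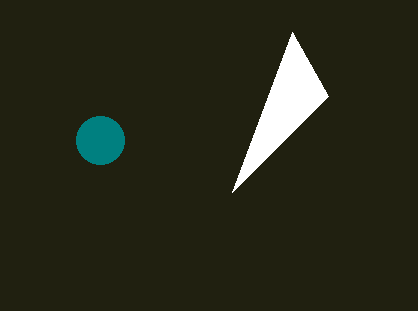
a_1 = 100, b_1 = 140, c_1 = 24, s_2 = 232, t_2 = 192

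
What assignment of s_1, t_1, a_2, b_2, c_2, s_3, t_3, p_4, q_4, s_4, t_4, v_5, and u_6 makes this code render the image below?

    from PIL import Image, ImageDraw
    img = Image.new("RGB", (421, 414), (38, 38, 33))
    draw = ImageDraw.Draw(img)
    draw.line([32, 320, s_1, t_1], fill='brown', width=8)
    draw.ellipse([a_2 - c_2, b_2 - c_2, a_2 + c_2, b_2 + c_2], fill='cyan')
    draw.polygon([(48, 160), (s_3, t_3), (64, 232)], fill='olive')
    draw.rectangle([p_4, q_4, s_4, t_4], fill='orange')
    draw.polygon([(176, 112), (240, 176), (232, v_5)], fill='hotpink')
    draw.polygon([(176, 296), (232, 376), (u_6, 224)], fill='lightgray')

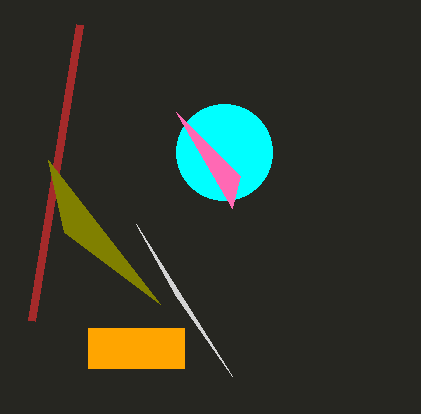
s_1 = 80
t_1 = 24
a_2 = 224
b_2 = 152
c_2 = 48
s_3 = 160
t_3 = 304
p_4 = 88
q_4 = 328
s_4 = 184
t_4 = 368
v_5 = 208
u_6 = 136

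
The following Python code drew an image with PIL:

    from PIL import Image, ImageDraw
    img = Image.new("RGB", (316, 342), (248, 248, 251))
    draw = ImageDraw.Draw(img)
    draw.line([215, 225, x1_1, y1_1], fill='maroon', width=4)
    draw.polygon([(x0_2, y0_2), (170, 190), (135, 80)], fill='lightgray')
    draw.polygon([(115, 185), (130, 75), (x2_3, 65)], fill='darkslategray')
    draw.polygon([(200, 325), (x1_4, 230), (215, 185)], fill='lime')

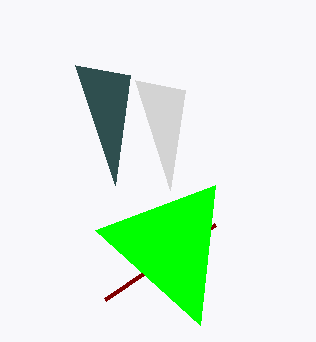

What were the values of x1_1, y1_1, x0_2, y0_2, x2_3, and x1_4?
x1_1 = 105, y1_1 = 300, x0_2 = 185, y0_2 = 90, x2_3 = 75, x1_4 = 95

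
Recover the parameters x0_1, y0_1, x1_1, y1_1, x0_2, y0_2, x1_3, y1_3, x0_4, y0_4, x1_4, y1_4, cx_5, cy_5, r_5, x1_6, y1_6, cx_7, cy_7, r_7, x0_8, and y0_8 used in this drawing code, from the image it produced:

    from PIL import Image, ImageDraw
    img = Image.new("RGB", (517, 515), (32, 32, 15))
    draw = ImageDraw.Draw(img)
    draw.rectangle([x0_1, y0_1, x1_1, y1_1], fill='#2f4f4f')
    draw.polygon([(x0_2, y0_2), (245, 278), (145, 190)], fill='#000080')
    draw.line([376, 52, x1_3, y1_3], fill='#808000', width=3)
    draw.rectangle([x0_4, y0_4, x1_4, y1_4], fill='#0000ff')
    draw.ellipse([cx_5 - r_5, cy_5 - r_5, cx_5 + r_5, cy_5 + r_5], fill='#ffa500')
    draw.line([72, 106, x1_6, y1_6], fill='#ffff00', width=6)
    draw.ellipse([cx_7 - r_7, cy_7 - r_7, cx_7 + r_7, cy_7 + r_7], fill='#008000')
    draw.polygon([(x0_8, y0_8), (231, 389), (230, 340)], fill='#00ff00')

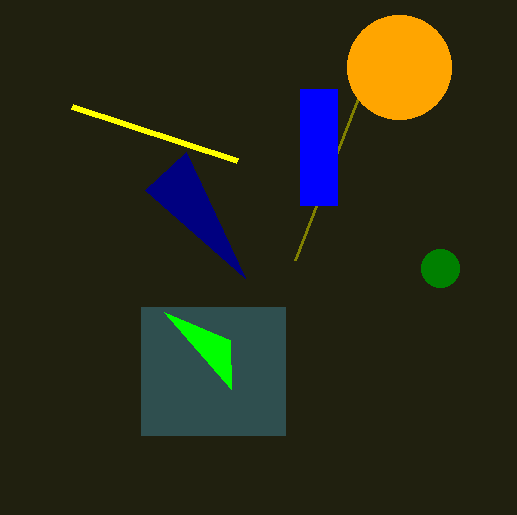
x0_1 = 141, y0_1 = 307, x1_1 = 285, y1_1 = 435, x0_2 = 186, y0_2 = 152, x1_3 = 295, y1_3 = 260, x0_4 = 300, y0_4 = 89, x1_4 = 337, y1_4 = 205, cx_5 = 399, cy_5 = 67, r_5 = 52, x1_6 = 237, y1_6 = 160, cx_7 = 440, cy_7 = 268, r_7 = 19, x0_8 = 164, y0_8 = 312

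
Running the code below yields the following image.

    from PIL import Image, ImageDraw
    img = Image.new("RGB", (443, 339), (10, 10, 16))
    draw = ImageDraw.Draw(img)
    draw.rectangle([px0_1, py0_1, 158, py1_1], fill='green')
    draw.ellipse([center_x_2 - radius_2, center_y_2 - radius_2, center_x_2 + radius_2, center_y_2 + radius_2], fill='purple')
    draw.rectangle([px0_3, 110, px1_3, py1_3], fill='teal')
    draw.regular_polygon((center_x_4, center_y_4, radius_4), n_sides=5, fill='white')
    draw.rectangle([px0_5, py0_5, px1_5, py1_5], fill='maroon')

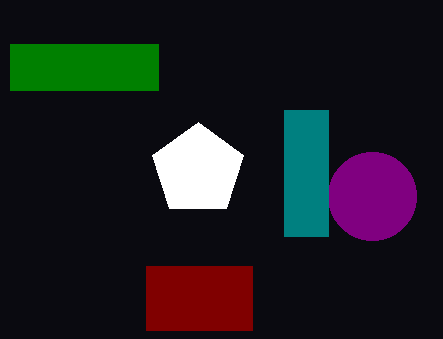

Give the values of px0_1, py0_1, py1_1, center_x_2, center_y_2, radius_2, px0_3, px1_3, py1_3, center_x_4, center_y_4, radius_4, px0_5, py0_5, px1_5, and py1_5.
px0_1 = 10; py0_1 = 44; py1_1 = 90; center_x_2 = 372; center_y_2 = 196; radius_2 = 44; px0_3 = 284; px1_3 = 328; py1_3 = 236; center_x_4 = 198; center_y_4 = 170; radius_4 = 48; px0_5 = 146; py0_5 = 266; px1_5 = 252; py1_5 = 330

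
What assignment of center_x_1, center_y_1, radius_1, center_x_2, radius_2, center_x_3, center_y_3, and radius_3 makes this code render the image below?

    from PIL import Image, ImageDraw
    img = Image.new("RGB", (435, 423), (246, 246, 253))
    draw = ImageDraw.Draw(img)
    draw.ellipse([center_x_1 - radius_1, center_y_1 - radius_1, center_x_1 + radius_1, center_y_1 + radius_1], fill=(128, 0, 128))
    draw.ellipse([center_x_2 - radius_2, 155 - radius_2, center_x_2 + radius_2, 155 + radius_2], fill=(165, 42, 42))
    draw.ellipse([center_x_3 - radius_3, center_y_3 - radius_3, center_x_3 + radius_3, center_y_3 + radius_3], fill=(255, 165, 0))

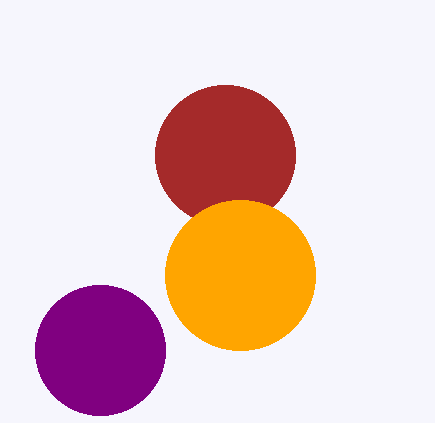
center_x_1 = 100; center_y_1 = 350; radius_1 = 65; center_x_2 = 225; radius_2 = 70; center_x_3 = 240; center_y_3 = 275; radius_3 = 75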